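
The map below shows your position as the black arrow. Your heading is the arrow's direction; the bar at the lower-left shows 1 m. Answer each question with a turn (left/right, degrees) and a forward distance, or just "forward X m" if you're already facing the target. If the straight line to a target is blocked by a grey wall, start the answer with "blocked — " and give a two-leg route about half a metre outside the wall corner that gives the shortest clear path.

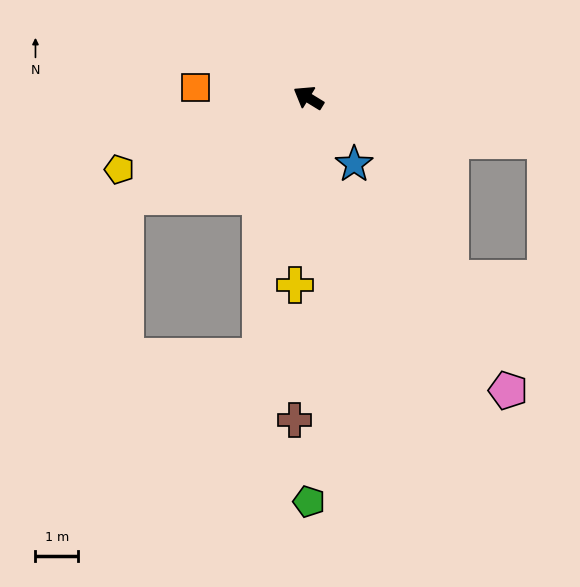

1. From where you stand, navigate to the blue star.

turn left 156°, forward 1.9 m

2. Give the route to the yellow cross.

turn left 117°, forward 4.4 m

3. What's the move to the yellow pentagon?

turn left 52°, forward 4.8 m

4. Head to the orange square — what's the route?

turn left 26°, forward 2.7 m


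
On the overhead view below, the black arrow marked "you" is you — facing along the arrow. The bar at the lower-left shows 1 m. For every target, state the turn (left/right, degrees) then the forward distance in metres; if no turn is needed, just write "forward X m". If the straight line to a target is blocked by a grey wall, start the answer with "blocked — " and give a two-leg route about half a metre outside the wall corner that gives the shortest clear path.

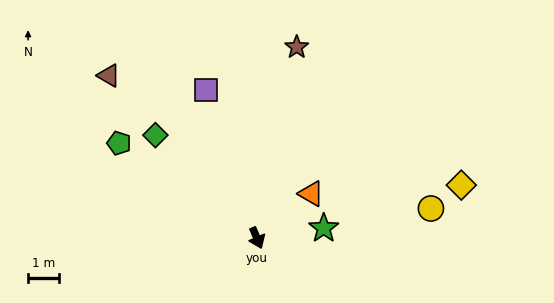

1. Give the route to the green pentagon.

turn right 148°, forward 5.4 m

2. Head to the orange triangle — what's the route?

turn left 106°, forward 2.3 m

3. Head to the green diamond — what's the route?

turn right 159°, forward 4.7 m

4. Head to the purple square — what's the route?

turn left 176°, forward 5.1 m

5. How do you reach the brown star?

turn left 145°, forward 6.3 m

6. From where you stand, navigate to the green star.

turn left 75°, forward 2.2 m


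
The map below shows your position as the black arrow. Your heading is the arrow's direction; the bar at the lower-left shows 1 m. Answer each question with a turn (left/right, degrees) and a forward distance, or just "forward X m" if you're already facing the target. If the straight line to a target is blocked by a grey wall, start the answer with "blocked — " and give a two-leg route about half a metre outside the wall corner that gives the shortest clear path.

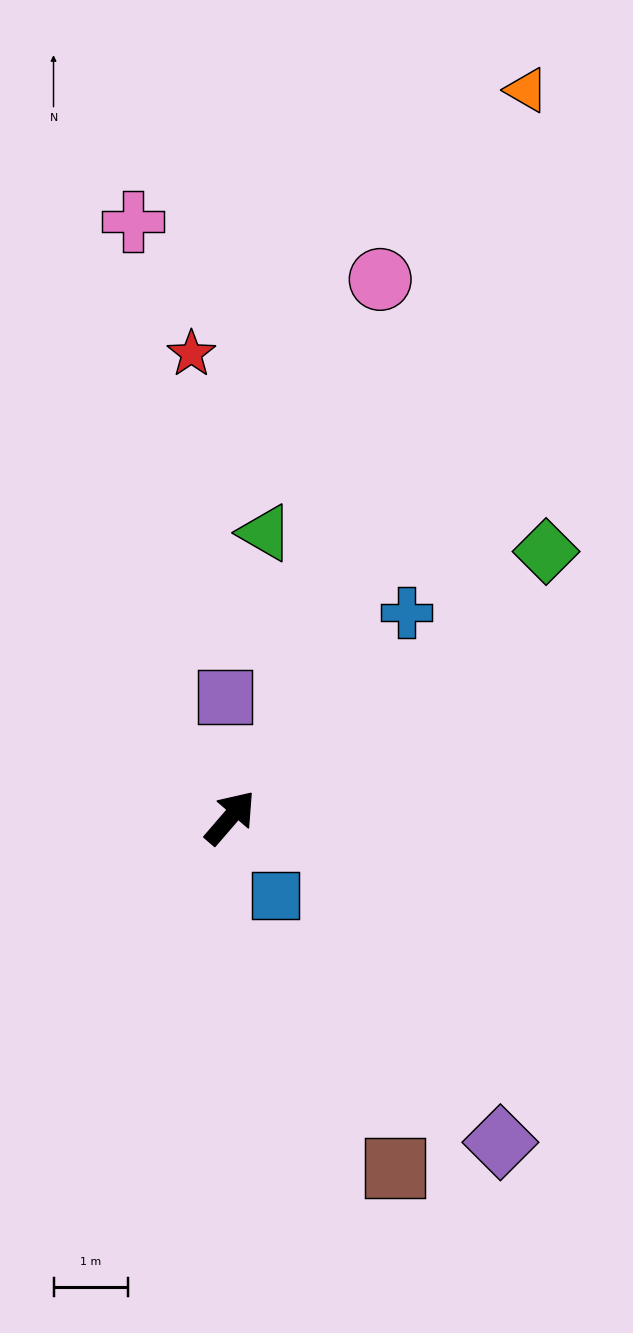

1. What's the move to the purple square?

turn left 43°, forward 1.6 m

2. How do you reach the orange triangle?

turn left 19°, forward 10.6 m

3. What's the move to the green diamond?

turn right 9°, forward 5.5 m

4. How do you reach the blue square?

turn right 109°, forward 1.2 m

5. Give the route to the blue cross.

forward 3.6 m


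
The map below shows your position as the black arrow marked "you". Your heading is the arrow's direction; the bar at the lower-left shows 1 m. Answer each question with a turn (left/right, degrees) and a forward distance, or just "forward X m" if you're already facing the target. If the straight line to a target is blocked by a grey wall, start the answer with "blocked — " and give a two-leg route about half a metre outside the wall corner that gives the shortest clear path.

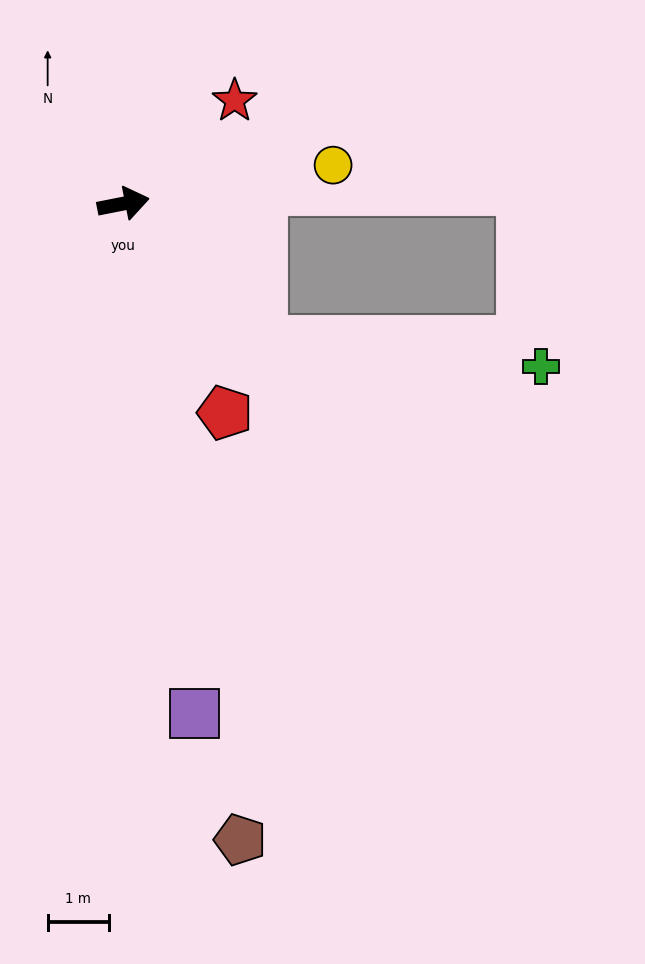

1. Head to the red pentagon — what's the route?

turn right 75°, forward 3.8 m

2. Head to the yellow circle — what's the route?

forward 3.5 m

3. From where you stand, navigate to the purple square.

turn right 93°, forward 8.4 m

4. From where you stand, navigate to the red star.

turn left 32°, forward 2.5 m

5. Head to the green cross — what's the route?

blocked — turn right 56°, forward 3.2 m, then turn left 40°, forward 4.6 m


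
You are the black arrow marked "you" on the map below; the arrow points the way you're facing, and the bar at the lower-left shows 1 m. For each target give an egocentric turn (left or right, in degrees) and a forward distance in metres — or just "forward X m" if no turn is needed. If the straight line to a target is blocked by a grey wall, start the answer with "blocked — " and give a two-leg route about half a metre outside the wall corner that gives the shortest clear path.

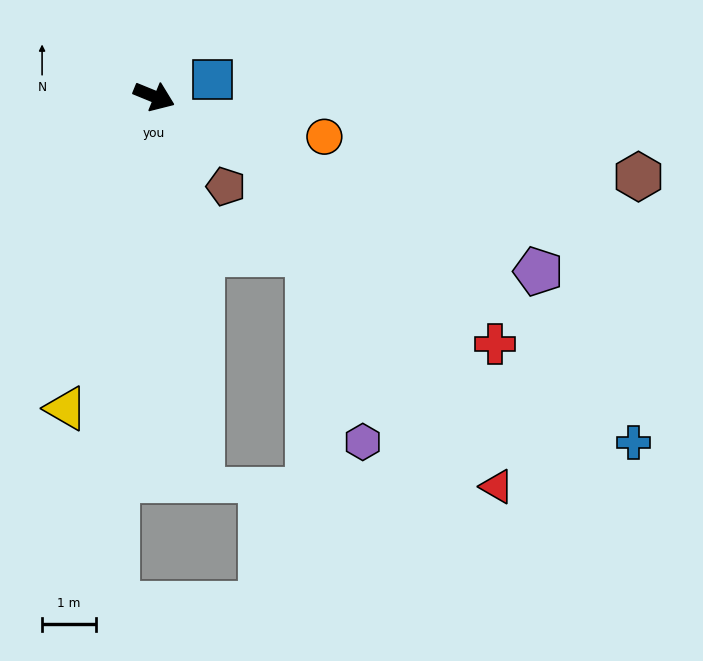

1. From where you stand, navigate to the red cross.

turn right 14°, forward 7.8 m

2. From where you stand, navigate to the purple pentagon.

turn right 2°, forward 7.8 m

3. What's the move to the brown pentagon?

turn right 29°, forward 2.1 m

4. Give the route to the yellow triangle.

turn right 84°, forward 6.0 m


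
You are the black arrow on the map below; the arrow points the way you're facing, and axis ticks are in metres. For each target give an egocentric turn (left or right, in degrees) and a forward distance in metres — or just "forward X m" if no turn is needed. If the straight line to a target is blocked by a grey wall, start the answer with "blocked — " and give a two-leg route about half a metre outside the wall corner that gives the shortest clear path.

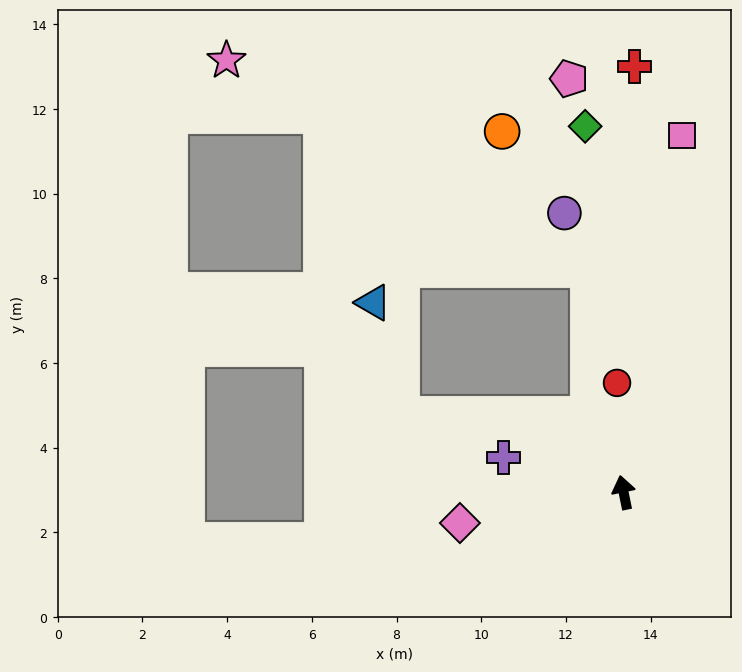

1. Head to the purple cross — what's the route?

turn left 62°, forward 3.0 m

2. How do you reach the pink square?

turn right 21°, forward 8.5 m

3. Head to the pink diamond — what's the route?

turn left 89°, forward 3.9 m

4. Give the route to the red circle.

turn right 8°, forward 2.6 m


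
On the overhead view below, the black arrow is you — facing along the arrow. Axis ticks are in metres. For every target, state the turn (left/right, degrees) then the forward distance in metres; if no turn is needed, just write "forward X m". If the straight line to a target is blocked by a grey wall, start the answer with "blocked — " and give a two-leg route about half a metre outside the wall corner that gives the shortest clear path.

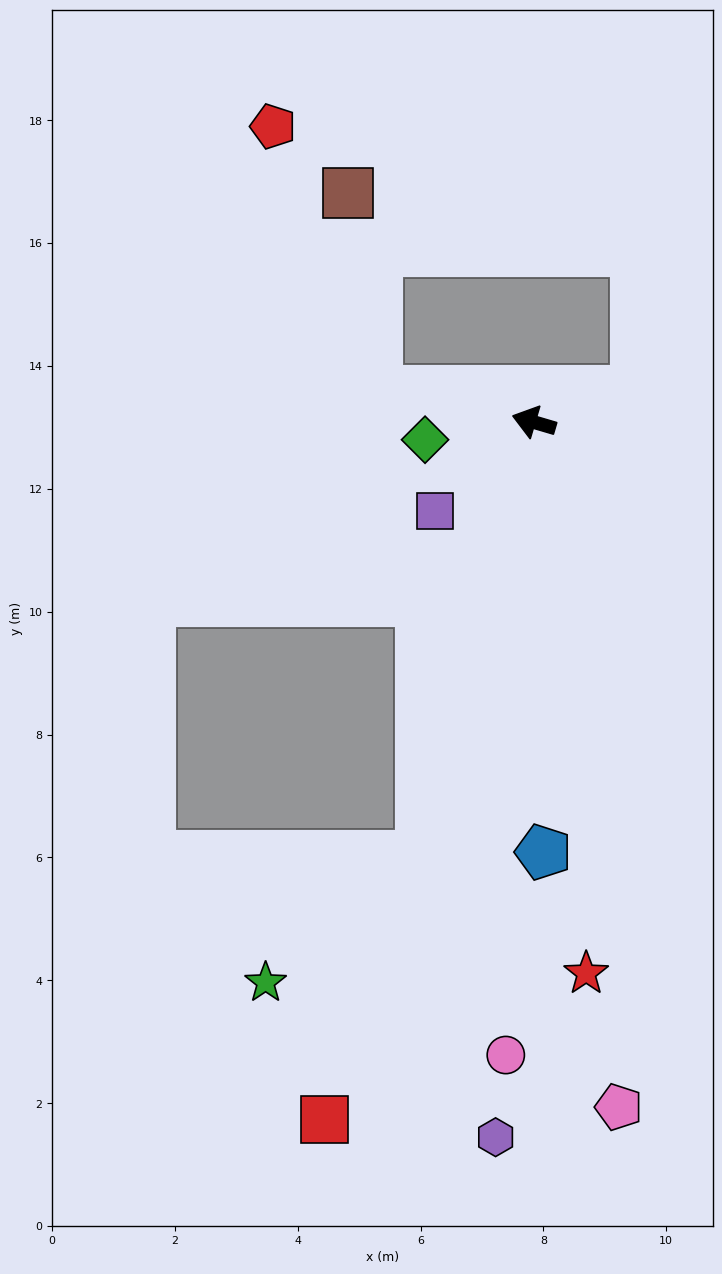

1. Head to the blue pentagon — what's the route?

turn left 108°, forward 7.0 m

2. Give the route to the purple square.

turn left 58°, forward 2.2 m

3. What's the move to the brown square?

blocked — turn left 6°, forward 2.6 m, then turn right 71°, forward 3.3 m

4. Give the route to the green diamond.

turn left 26°, forward 1.8 m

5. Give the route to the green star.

blocked — turn left 92°, forward 7.3 m, then turn right 37°, forward 3.3 m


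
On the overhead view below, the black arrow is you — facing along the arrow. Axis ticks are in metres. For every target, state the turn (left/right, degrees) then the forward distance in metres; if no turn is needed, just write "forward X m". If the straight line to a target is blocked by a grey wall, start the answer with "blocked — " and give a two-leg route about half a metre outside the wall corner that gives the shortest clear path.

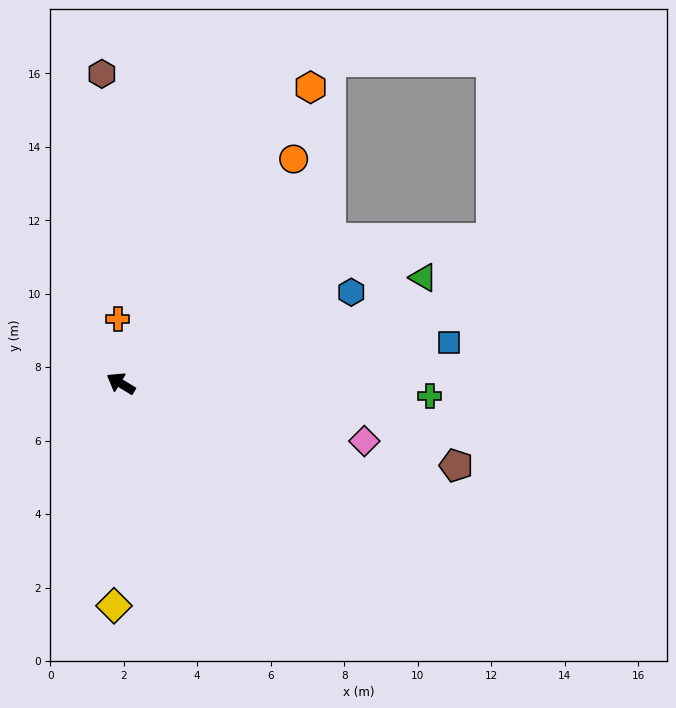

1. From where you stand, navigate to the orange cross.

turn right 56°, forward 1.8 m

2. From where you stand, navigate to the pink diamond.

turn right 162°, forward 6.8 m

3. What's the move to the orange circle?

turn right 96°, forward 7.7 m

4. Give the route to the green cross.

turn right 151°, forward 8.4 m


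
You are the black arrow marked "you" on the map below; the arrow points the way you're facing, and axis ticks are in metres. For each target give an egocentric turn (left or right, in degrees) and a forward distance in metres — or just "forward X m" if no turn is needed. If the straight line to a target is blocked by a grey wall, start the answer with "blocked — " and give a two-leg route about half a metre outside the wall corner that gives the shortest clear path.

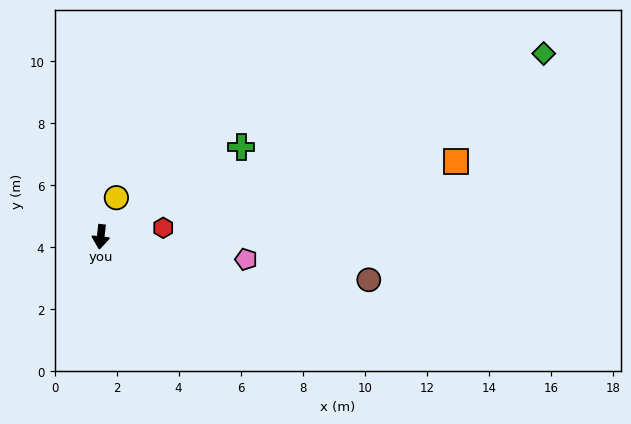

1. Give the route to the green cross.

turn left 129°, forward 5.4 m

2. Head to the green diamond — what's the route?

turn left 119°, forward 15.5 m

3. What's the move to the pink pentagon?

turn left 88°, forward 4.7 m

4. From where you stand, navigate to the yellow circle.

turn left 165°, forward 1.4 m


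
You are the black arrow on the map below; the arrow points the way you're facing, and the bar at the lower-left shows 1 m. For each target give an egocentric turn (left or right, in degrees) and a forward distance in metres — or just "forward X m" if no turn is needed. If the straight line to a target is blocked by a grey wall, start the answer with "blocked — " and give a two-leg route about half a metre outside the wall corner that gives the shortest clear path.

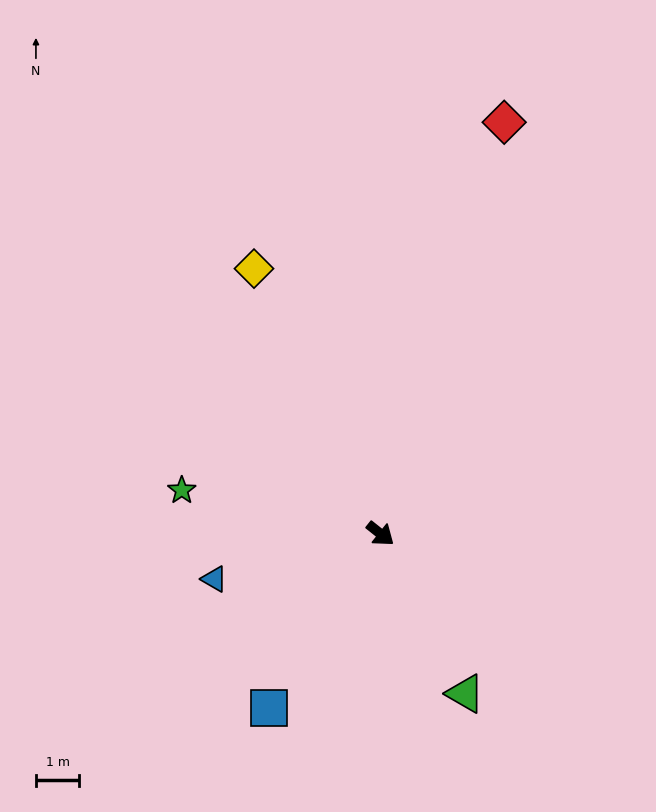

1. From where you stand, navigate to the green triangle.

turn right 24°, forward 4.2 m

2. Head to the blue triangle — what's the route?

turn right 126°, forward 4.0 m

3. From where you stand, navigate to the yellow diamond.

turn left 154°, forward 6.8 m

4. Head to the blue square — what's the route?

turn right 84°, forward 4.8 m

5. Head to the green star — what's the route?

turn right 154°, forward 4.7 m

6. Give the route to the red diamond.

turn left 112°, forward 10.0 m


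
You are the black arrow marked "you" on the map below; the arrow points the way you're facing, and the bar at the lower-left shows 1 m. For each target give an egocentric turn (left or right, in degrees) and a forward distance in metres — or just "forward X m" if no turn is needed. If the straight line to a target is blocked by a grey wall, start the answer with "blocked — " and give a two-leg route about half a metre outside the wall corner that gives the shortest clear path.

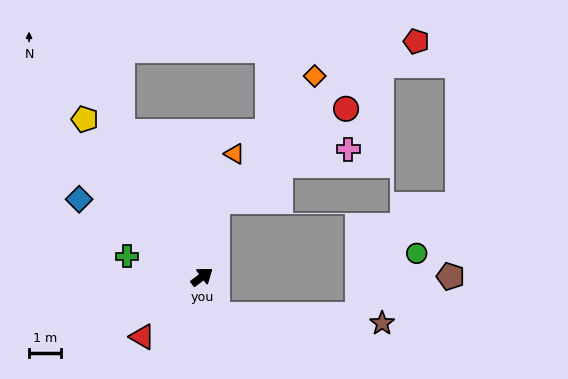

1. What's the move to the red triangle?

turn right 172°, forward 2.7 m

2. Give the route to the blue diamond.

turn left 111°, forward 4.6 m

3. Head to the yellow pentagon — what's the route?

turn left 90°, forward 6.2 m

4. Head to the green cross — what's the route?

turn left 128°, forward 2.5 m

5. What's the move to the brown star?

blocked — turn right 106°, forward 1.3 m, then turn left 66°, forward 5.2 m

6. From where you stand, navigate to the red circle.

blocked — turn left 42°, forward 2.5 m, then turn right 44°, forward 5.0 m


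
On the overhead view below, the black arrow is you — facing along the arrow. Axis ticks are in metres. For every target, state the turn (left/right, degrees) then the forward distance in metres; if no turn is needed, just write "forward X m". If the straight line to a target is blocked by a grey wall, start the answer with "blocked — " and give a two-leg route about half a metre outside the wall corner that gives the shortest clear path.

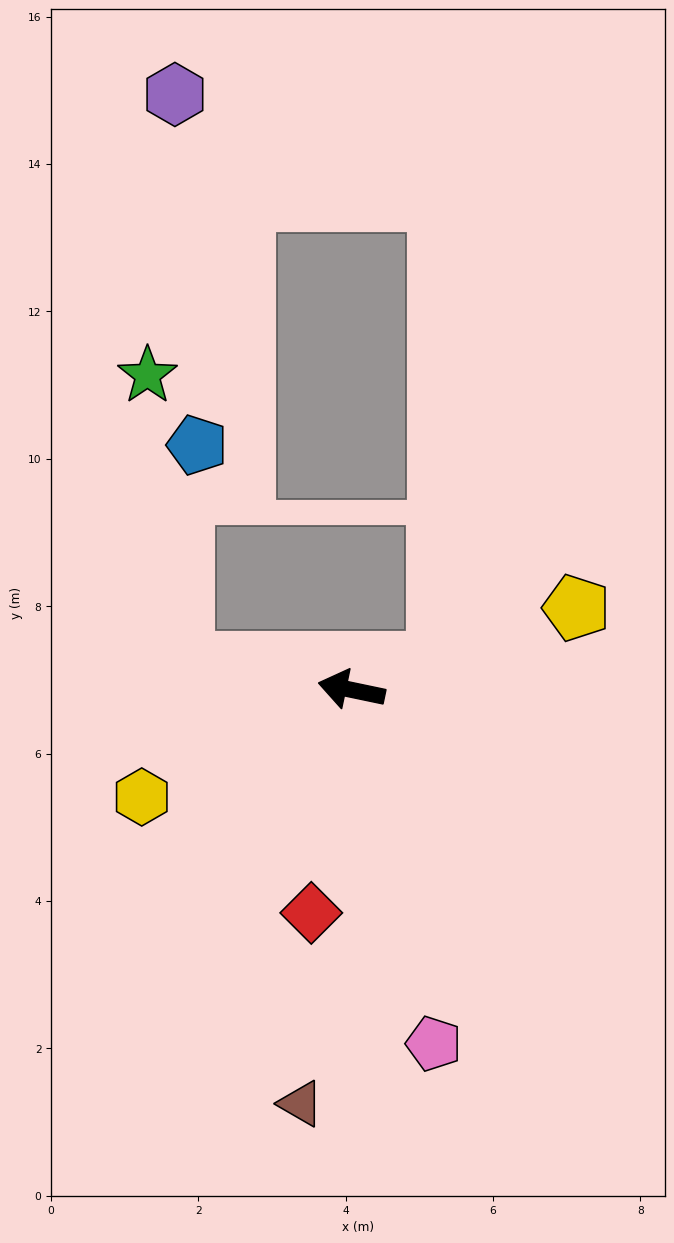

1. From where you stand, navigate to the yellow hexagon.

turn left 39°, forward 3.2 m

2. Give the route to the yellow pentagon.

turn right 148°, forward 3.2 m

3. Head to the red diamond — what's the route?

turn left 92°, forward 3.1 m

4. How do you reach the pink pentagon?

turn left 115°, forward 4.9 m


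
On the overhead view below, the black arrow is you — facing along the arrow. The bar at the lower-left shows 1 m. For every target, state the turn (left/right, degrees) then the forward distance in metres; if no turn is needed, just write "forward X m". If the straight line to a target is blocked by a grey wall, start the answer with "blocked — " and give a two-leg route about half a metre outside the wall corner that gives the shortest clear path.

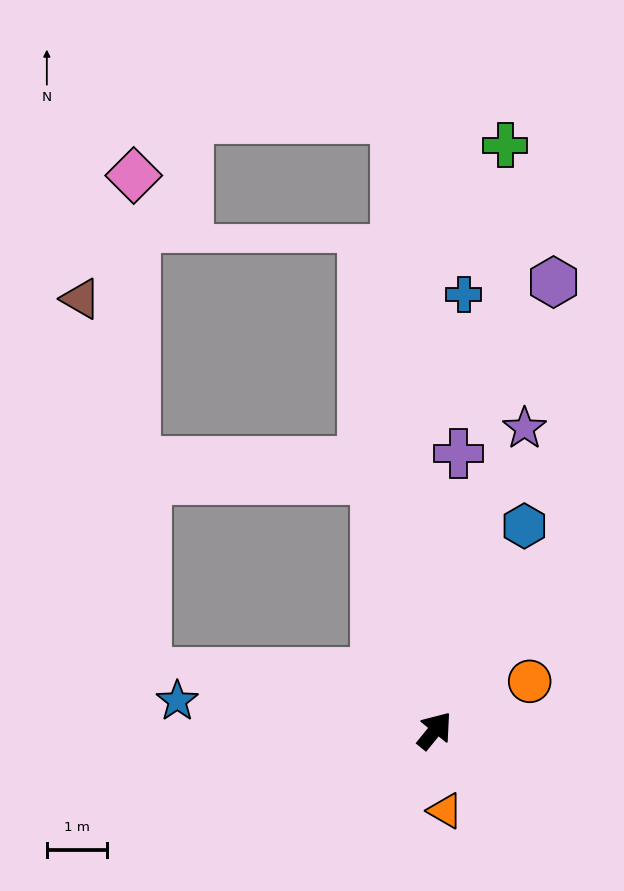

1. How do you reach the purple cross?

turn left 34°, forward 4.6 m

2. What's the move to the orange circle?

turn right 23°, forward 1.8 m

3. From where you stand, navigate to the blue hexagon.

turn left 16°, forward 3.7 m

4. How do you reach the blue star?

turn left 123°, forward 4.3 m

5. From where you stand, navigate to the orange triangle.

turn right 134°, forward 1.3 m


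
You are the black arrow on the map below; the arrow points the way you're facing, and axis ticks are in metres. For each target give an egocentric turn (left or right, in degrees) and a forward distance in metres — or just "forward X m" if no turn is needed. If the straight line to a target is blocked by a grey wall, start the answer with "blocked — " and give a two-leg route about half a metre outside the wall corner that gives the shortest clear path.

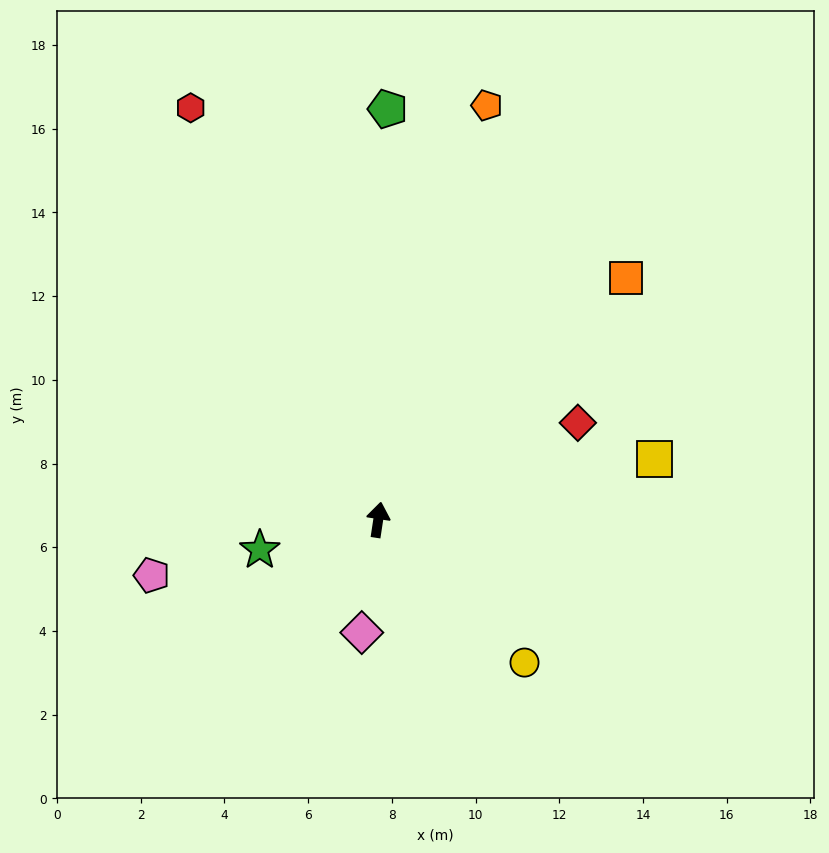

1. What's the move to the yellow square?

turn right 69°, forward 6.8 m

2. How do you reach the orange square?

turn right 37°, forward 8.3 m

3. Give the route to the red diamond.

turn right 55°, forward 5.3 m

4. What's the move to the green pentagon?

turn left 7°, forward 9.8 m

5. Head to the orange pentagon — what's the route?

turn right 6°, forward 10.2 m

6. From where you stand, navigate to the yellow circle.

turn right 126°, forward 4.9 m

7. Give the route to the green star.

turn left 113°, forward 2.9 m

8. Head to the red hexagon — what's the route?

turn left 33°, forward 10.8 m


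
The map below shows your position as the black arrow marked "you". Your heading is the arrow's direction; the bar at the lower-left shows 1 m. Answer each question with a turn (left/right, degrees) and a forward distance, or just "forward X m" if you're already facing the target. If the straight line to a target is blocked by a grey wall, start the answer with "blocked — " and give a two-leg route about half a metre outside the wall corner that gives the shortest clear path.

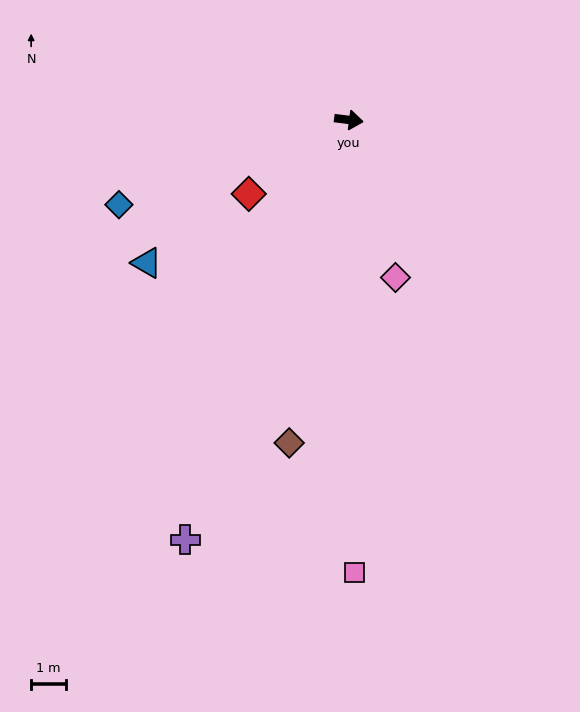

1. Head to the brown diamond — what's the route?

turn right 93°, forward 9.4 m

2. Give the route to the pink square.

turn right 82°, forward 13.0 m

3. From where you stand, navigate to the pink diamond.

turn right 66°, forward 4.7 m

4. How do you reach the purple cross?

turn right 104°, forward 12.9 m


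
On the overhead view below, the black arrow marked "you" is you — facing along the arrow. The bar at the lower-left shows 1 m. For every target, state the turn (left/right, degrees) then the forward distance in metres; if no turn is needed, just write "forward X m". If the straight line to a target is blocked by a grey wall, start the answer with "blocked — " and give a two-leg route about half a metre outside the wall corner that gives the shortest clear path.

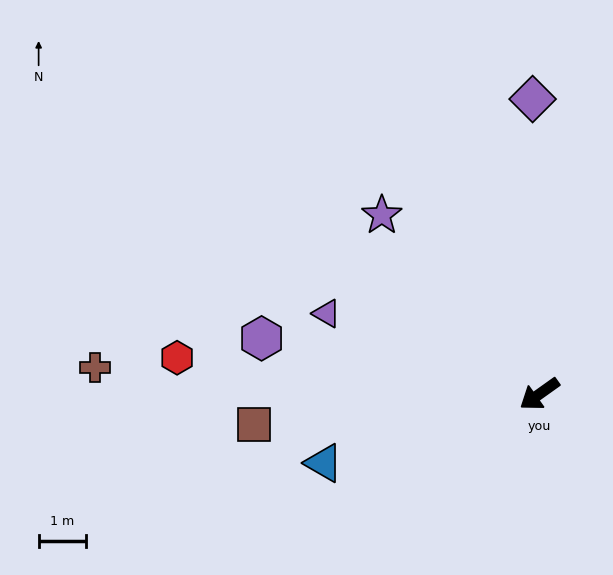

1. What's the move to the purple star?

turn right 84°, forward 5.0 m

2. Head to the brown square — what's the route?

turn right 29°, forward 6.0 m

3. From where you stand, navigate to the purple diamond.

turn right 124°, forward 6.2 m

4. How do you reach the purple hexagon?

turn right 47°, forward 6.0 m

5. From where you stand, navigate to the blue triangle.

turn right 18°, forward 4.8 m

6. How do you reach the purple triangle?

turn right 56°, forward 4.8 m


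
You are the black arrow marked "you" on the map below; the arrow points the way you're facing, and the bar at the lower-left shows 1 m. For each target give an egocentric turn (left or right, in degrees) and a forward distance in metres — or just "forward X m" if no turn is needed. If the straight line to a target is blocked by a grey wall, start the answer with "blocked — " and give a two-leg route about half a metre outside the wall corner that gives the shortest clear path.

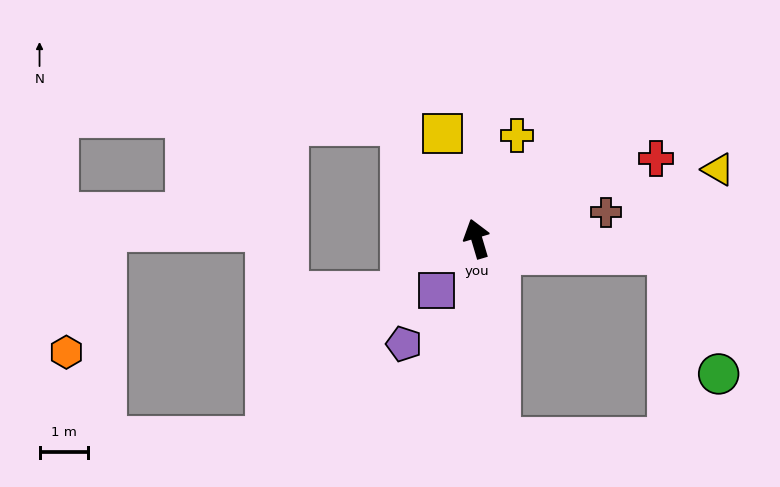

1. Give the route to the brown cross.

turn right 95°, forward 2.7 m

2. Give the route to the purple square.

turn left 126°, forward 1.4 m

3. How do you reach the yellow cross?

turn right 38°, forward 2.3 m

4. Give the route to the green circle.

blocked — turn right 111°, forward 4.0 m, then turn right 62°, forward 2.7 m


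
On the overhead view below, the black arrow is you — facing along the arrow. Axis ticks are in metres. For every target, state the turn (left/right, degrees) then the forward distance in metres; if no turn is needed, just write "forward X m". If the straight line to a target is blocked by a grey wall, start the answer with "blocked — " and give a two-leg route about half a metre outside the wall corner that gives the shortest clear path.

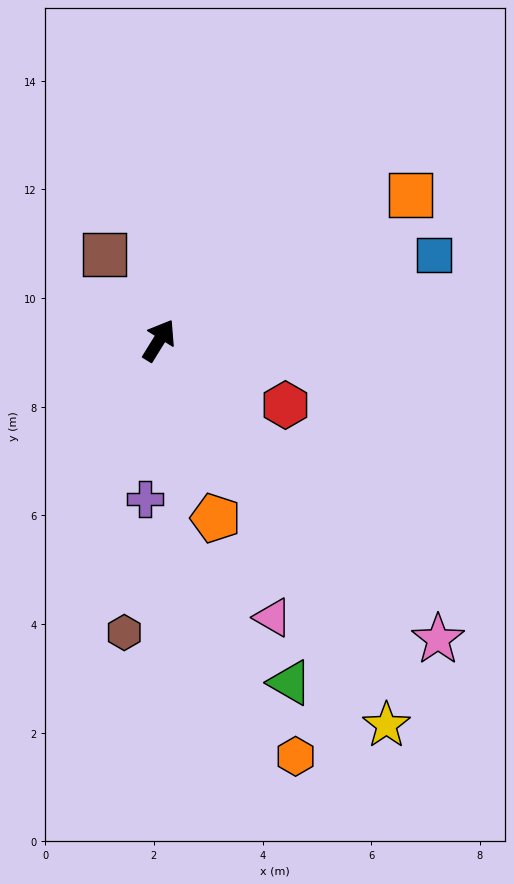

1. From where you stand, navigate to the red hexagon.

turn right 85°, forward 2.6 m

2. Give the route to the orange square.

turn right 28°, forward 5.3 m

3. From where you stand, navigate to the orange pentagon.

turn right 131°, forward 3.4 m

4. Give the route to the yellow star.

turn right 118°, forward 8.2 m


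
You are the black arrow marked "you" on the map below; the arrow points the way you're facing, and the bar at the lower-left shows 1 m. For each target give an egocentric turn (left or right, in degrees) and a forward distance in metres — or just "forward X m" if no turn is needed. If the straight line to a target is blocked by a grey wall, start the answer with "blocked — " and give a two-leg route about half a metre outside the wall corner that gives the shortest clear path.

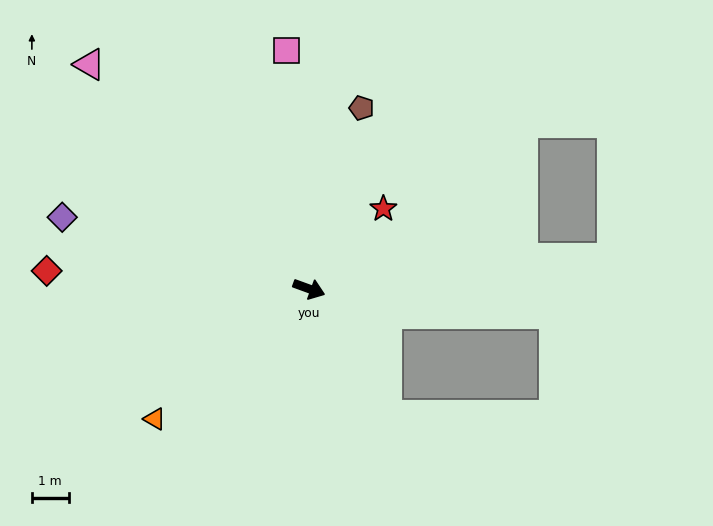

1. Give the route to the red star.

turn left 67°, forward 3.0 m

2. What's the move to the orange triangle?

turn right 120°, forward 5.5 m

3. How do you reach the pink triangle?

turn left 154°, forward 8.5 m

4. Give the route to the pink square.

turn left 115°, forward 6.5 m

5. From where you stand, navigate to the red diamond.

turn right 164°, forward 7.1 m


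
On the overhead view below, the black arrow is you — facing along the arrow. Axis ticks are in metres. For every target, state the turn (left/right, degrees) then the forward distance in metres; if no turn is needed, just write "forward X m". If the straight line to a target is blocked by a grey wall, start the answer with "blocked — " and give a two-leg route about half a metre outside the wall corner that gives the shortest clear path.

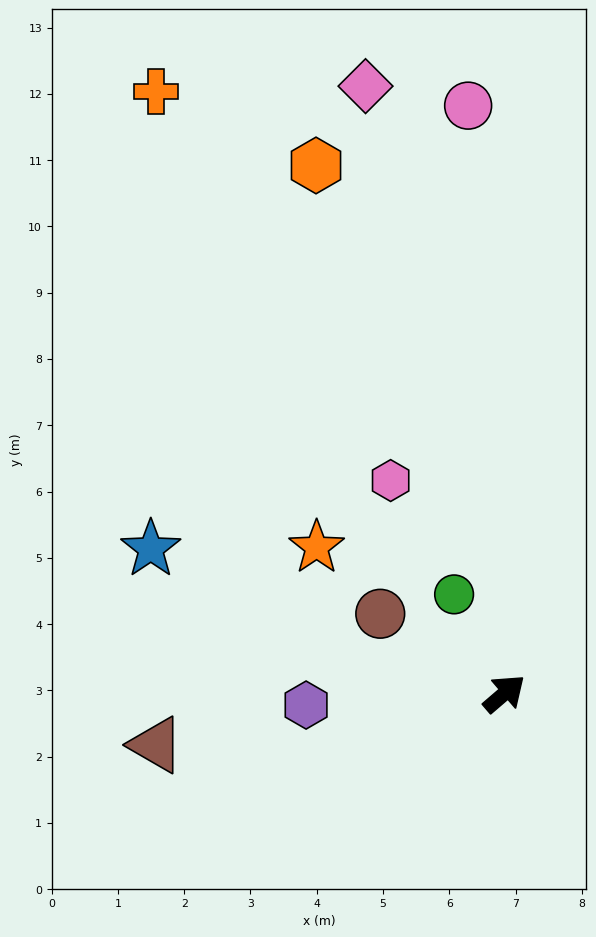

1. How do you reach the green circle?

turn left 76°, forward 1.7 m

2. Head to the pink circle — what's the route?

turn left 53°, forward 8.9 m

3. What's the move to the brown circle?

turn left 107°, forward 2.2 m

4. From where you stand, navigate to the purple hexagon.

turn left 143°, forward 3.0 m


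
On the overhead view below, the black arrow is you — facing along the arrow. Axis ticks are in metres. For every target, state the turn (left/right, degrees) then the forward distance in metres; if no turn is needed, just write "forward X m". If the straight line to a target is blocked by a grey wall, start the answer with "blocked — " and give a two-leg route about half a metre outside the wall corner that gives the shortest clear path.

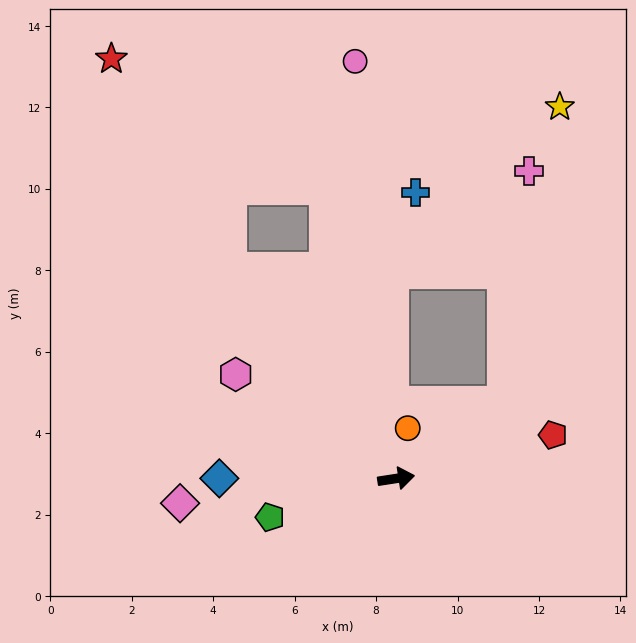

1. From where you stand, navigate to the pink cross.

blocked — turn left 26°, forward 3.2 m, then turn left 49°, forward 5.7 m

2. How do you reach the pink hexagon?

turn left 138°, forward 4.7 m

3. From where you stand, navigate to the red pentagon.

turn left 7°, forward 4.0 m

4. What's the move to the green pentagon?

turn right 172°, forward 3.2 m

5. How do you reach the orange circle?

turn left 68°, forward 1.3 m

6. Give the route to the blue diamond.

turn left 171°, forward 4.3 m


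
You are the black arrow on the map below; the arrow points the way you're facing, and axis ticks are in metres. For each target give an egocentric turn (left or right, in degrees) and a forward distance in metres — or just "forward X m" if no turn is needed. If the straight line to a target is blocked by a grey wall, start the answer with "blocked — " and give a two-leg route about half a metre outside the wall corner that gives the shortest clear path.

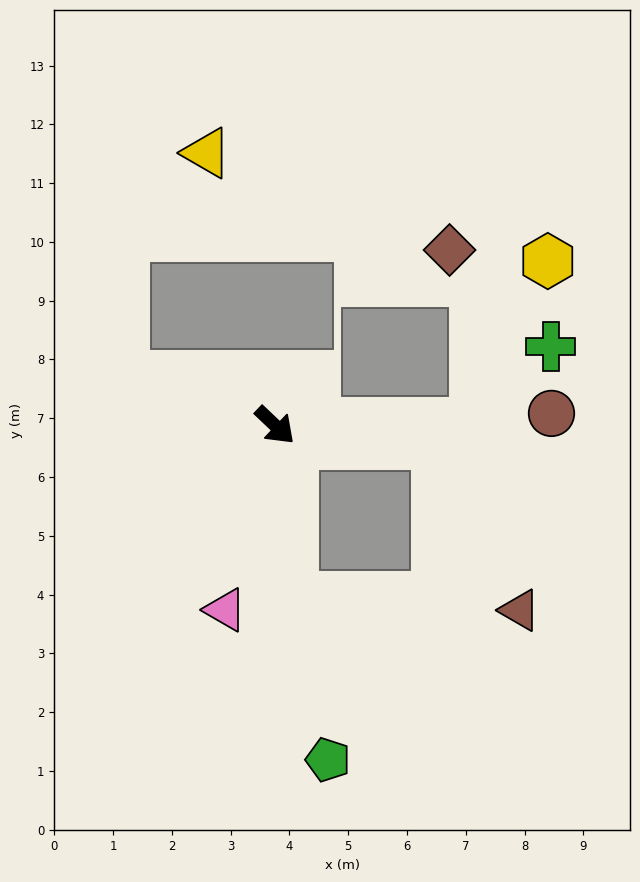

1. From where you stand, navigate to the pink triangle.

turn right 62°, forward 3.3 m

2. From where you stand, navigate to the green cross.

blocked — turn left 44°, forward 3.4 m, then turn left 44°, forward 1.8 m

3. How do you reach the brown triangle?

blocked — turn left 37°, forward 2.8 m, then turn right 57°, forward 3.2 m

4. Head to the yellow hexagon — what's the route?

blocked — turn left 44°, forward 3.4 m, then turn left 65°, forward 3.0 m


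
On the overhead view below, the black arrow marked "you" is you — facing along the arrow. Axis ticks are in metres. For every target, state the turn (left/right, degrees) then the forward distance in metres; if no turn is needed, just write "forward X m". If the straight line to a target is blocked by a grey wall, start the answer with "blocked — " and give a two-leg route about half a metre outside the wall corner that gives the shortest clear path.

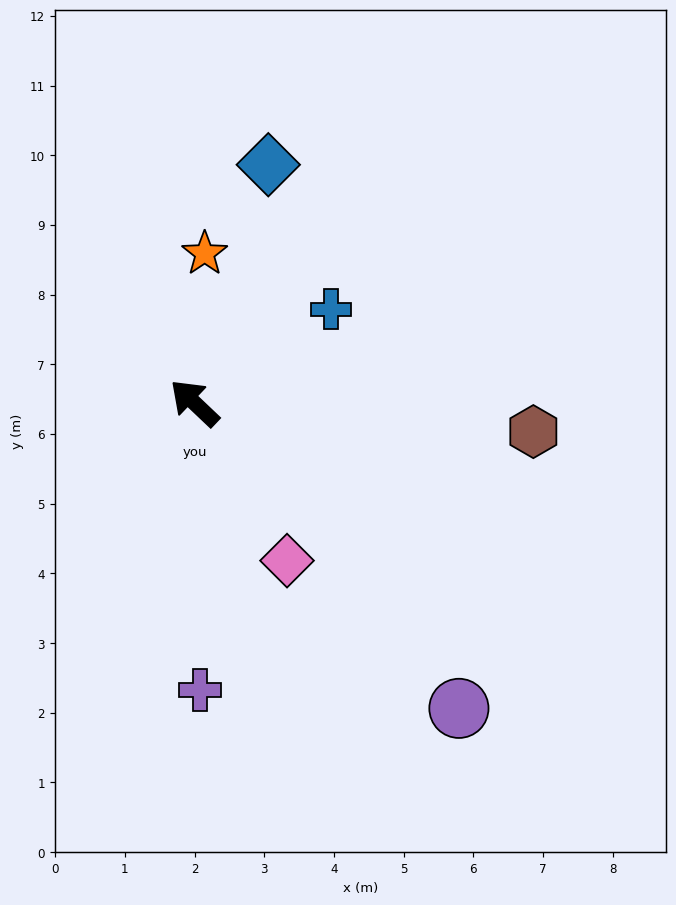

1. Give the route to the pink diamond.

turn left 164°, forward 2.6 m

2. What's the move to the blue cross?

turn right 102°, forward 2.4 m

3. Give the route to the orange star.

turn right 50°, forward 2.1 m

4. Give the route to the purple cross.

turn left 135°, forward 4.1 m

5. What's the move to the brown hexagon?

turn right 141°, forward 4.9 m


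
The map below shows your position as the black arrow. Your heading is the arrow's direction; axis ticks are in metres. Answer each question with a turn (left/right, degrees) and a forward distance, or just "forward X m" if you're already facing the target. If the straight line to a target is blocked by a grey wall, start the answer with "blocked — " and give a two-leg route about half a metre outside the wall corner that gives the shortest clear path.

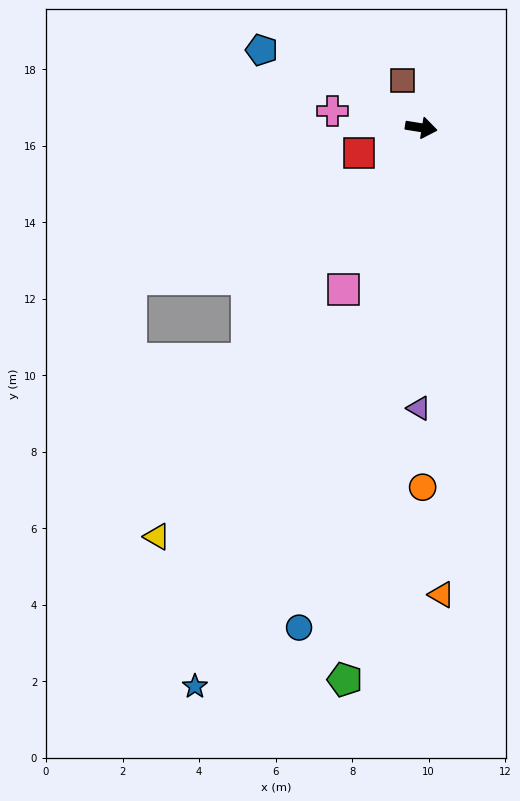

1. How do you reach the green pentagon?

turn right 89°, forward 14.6 m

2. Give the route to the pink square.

turn right 106°, forward 4.7 m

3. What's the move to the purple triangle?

turn right 81°, forward 7.3 m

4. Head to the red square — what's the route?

turn right 149°, forward 1.8 m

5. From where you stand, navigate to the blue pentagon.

turn left 163°, forward 4.6 m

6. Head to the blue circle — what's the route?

turn right 95°, forward 13.5 m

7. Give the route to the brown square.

turn left 121°, forward 1.3 m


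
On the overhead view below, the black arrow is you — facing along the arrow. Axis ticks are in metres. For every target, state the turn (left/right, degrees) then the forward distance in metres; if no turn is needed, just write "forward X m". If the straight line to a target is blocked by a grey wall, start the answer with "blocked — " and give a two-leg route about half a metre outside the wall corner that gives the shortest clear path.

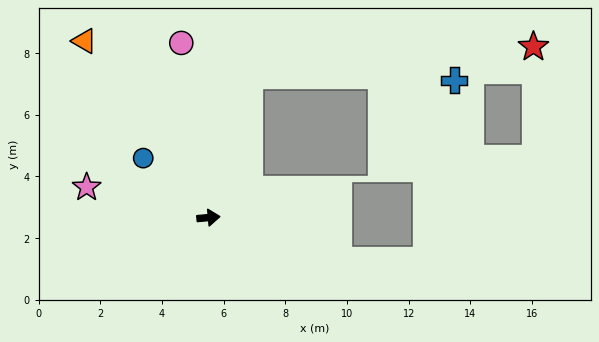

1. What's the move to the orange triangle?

turn left 120°, forward 7.0 m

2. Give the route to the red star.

blocked — turn left 69°, forward 4.8 m, then turn right 68°, forward 9.2 m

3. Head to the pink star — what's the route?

turn left 161°, forward 4.1 m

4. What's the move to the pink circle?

turn left 94°, forward 5.7 m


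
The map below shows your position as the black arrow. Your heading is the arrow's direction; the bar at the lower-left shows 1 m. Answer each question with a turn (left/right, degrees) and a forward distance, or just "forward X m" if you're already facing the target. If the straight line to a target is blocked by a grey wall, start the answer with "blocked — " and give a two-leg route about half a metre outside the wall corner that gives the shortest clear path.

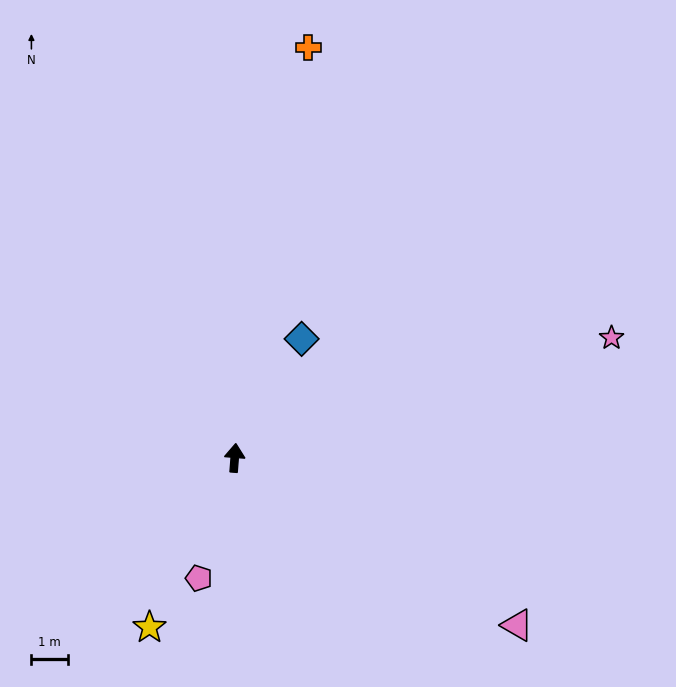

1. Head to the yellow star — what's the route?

turn left 158°, forward 5.2 m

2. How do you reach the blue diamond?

turn right 25°, forward 3.7 m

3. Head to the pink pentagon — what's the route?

turn left 168°, forward 3.4 m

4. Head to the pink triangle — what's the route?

turn right 116°, forward 9.0 m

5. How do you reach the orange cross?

turn right 6°, forward 11.4 m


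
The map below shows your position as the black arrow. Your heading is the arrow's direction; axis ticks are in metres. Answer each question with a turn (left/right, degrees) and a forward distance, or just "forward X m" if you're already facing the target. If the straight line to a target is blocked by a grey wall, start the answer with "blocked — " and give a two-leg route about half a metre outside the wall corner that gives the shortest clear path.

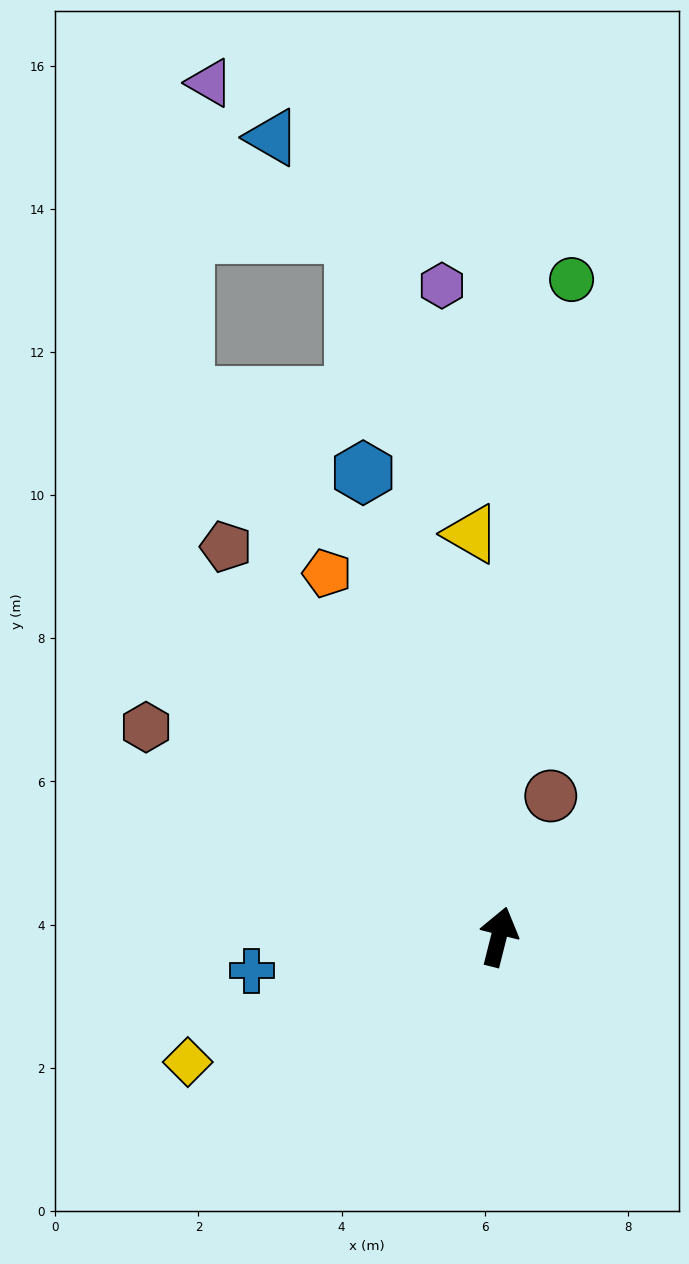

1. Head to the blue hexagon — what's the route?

turn left 30°, forward 6.8 m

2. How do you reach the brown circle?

turn right 6°, forward 2.1 m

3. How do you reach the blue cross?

turn left 112°, forward 3.5 m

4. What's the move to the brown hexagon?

turn left 73°, forward 5.7 m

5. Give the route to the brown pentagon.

turn left 49°, forward 6.6 m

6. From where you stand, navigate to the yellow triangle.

turn left 18°, forward 5.6 m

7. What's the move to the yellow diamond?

turn left 126°, forward 4.7 m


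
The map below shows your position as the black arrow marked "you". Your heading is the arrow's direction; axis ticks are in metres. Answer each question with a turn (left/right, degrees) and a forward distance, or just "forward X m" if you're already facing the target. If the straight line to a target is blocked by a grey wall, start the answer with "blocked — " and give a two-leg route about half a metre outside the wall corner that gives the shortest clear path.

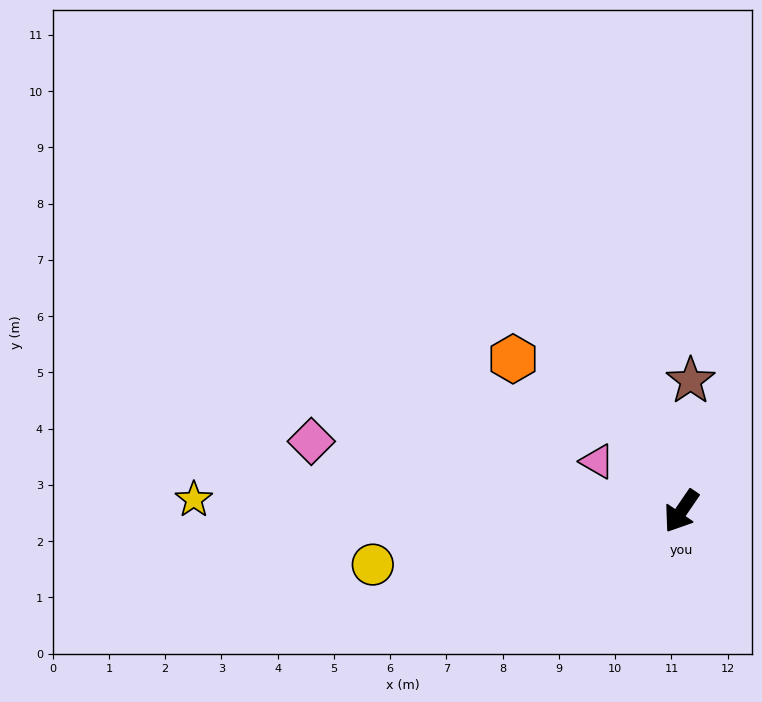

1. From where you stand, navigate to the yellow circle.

turn right 46°, forward 5.6 m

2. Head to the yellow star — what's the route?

turn right 57°, forward 8.7 m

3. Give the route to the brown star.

turn right 150°, forward 2.3 m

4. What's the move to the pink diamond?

turn right 66°, forward 6.7 m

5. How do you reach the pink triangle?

turn right 86°, forward 1.7 m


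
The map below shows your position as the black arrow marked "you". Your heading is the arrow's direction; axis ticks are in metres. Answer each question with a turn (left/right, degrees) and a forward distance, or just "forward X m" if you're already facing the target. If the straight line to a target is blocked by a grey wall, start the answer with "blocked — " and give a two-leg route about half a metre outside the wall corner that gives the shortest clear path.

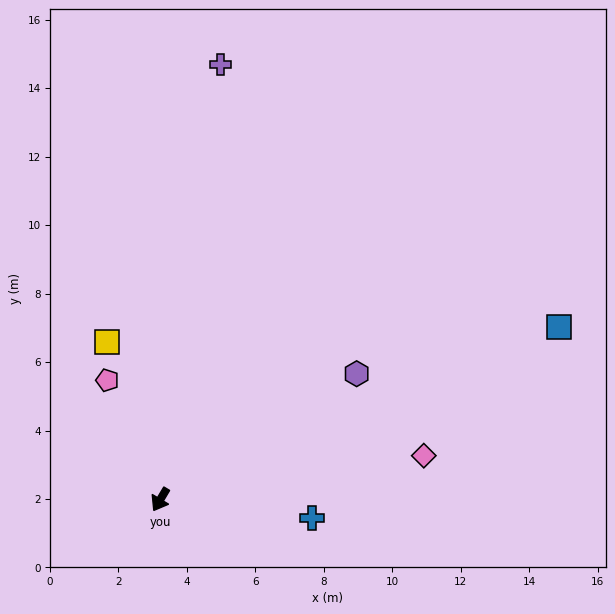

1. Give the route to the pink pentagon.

turn right 125°, forward 3.8 m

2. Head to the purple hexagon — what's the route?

turn left 153°, forward 6.8 m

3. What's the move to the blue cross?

turn left 114°, forward 4.5 m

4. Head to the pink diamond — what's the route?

turn left 130°, forward 7.8 m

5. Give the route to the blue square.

turn left 144°, forward 12.7 m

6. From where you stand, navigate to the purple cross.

turn right 157°, forward 12.8 m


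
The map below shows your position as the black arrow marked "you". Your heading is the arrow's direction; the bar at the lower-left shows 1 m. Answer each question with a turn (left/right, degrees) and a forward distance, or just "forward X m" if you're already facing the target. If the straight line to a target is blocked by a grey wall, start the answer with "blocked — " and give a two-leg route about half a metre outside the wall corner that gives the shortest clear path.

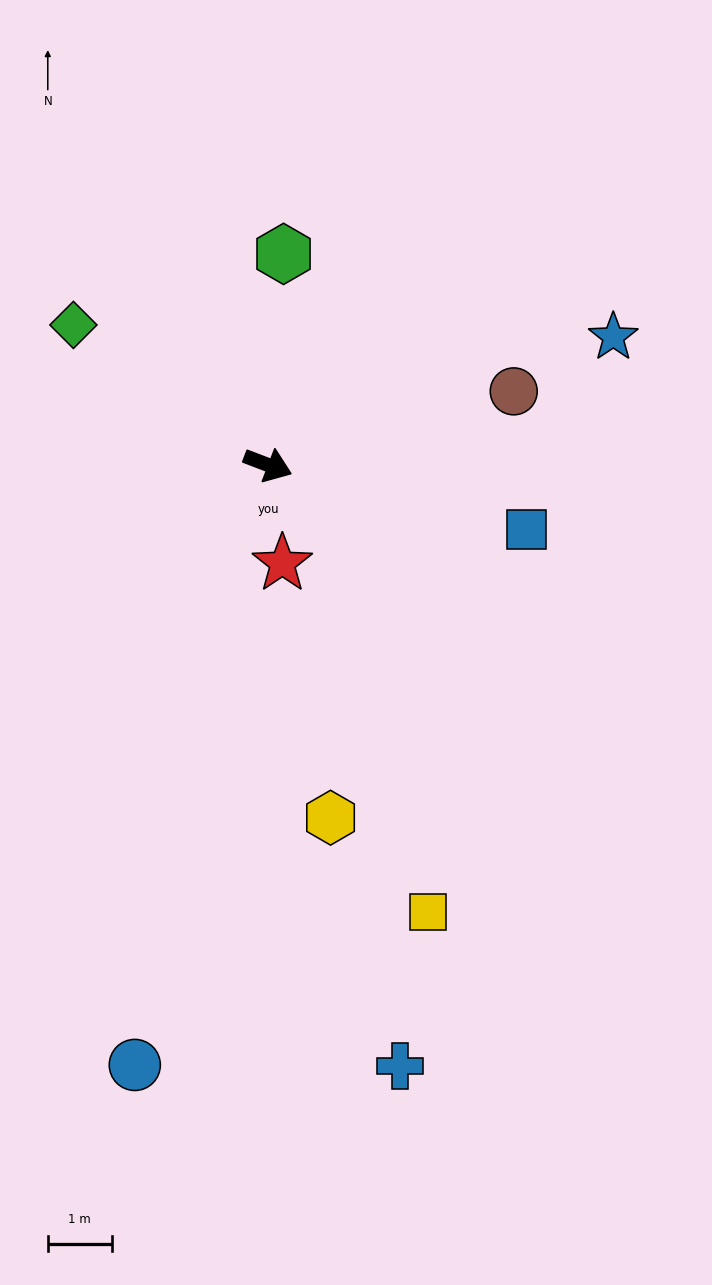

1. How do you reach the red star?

turn right 61°, forward 1.6 m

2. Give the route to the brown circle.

turn left 38°, forward 4.0 m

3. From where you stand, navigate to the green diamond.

turn left 165°, forward 3.7 m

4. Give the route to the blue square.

turn left 7°, forward 4.2 m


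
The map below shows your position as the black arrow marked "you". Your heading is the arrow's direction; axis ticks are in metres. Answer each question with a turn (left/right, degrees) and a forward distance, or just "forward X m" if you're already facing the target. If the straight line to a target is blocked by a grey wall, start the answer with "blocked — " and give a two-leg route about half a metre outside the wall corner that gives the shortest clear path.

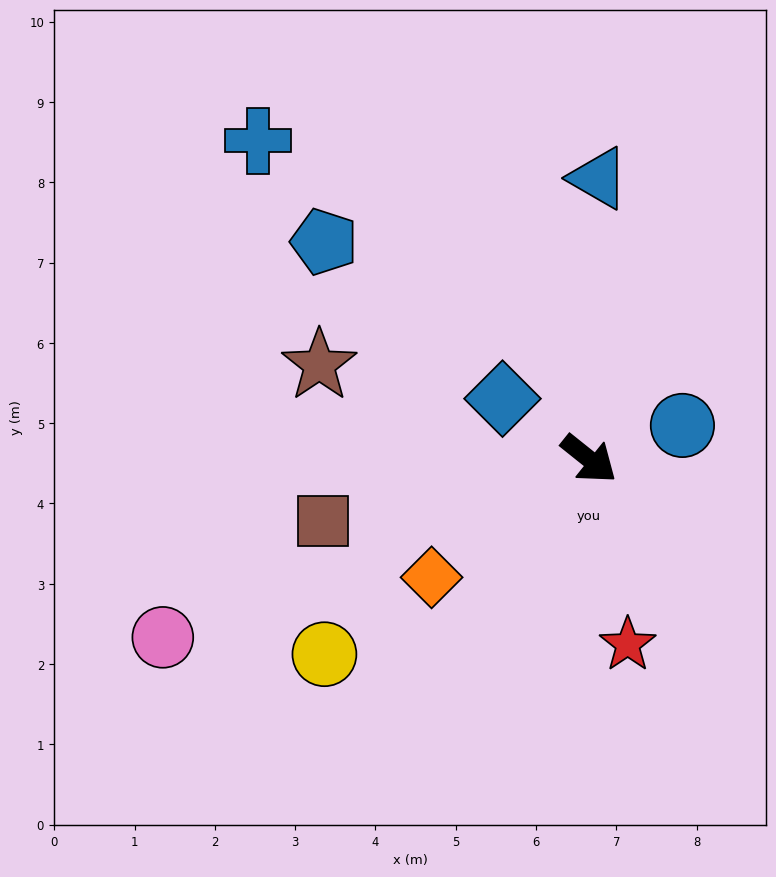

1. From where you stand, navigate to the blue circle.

turn left 58°, forward 1.2 m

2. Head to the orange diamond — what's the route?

turn right 104°, forward 2.5 m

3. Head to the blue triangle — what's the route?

turn left 127°, forward 3.5 m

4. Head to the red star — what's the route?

turn right 40°, forward 2.4 m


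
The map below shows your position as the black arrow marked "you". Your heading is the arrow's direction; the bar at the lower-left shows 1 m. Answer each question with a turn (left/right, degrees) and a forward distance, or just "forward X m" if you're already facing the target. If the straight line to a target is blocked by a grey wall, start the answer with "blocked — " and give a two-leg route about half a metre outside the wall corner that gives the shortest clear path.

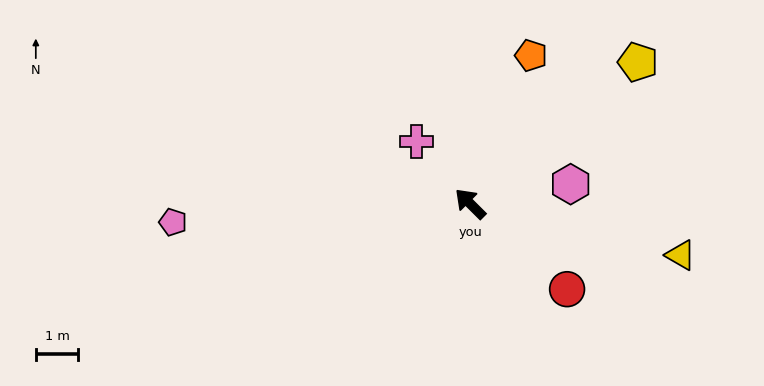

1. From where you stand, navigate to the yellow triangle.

turn right 149°, forward 5.1 m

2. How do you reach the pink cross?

turn right 4°, forward 1.9 m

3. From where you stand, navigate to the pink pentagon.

turn left 48°, forward 7.0 m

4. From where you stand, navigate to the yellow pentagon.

turn right 95°, forward 5.2 m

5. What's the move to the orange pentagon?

turn right 67°, forward 3.8 m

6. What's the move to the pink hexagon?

turn right 124°, forward 2.4 m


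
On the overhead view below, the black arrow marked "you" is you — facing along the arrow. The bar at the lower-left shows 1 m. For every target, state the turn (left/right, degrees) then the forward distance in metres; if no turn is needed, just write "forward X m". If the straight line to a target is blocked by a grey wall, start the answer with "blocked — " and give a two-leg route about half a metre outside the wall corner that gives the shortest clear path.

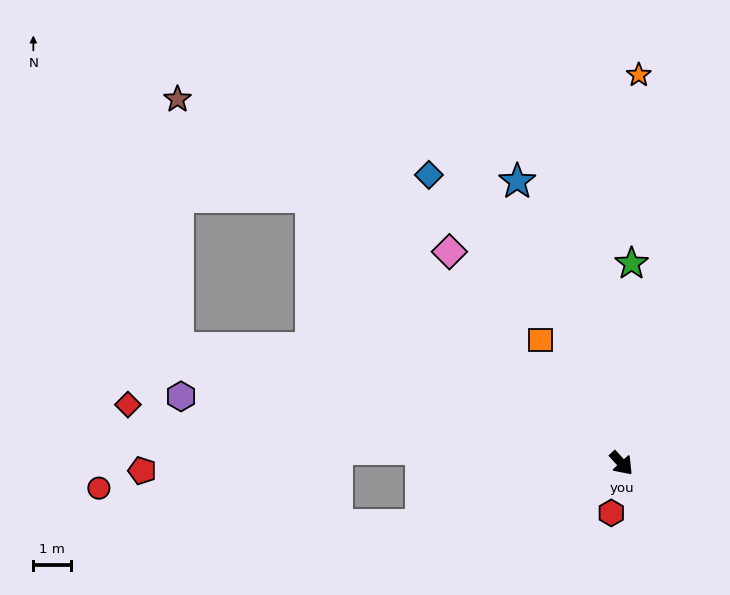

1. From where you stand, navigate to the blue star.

turn left 158°, forward 8.0 m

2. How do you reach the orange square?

turn left 171°, forward 3.9 m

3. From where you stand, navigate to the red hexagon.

turn right 54°, forward 1.3 m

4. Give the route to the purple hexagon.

turn right 141°, forward 11.8 m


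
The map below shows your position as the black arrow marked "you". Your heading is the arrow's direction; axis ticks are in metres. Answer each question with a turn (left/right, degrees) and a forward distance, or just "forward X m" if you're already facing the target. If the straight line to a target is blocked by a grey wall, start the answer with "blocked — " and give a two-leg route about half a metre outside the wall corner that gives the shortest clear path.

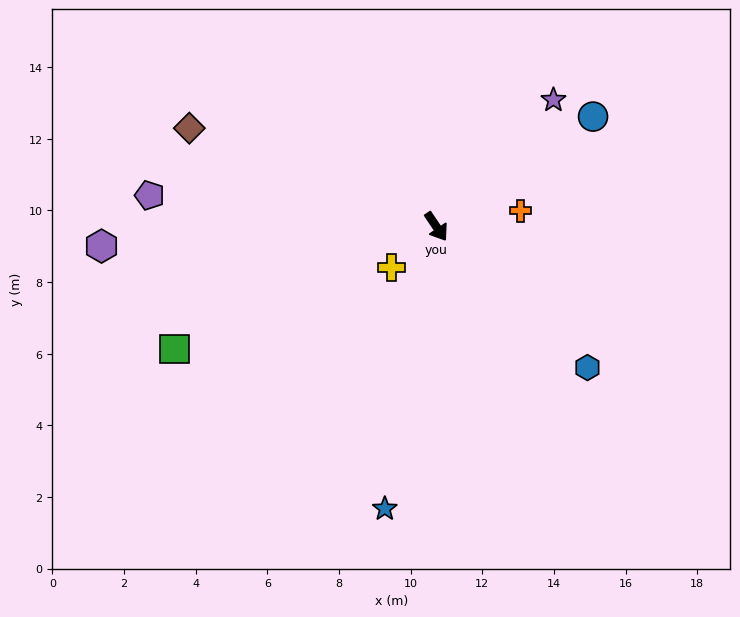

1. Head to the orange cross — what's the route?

turn left 67°, forward 2.4 m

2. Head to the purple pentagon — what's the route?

turn right 130°, forward 8.1 m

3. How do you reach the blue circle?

turn left 91°, forward 5.3 m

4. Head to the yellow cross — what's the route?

turn right 81°, forward 1.7 m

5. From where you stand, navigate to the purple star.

turn left 103°, forward 4.8 m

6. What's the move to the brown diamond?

turn right 146°, forward 7.4 m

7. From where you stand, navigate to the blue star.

turn right 44°, forward 8.0 m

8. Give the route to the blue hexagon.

turn left 13°, forward 5.8 m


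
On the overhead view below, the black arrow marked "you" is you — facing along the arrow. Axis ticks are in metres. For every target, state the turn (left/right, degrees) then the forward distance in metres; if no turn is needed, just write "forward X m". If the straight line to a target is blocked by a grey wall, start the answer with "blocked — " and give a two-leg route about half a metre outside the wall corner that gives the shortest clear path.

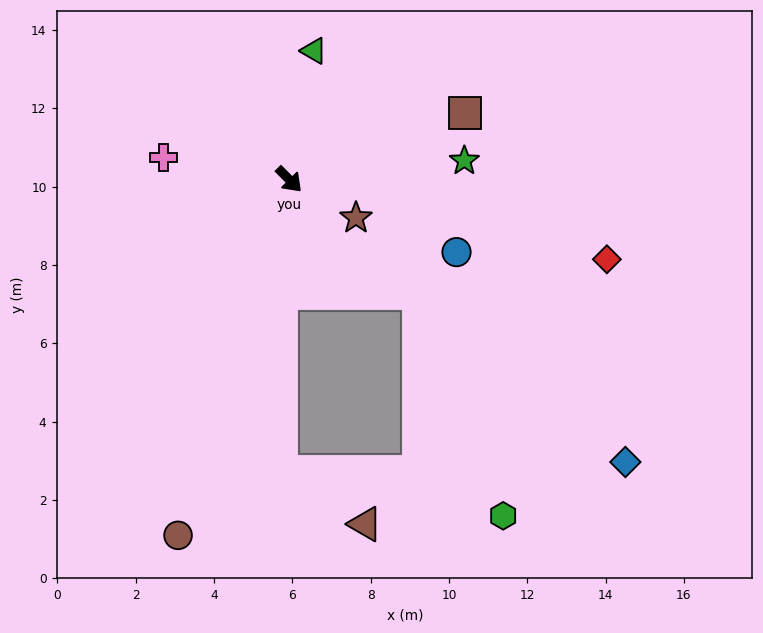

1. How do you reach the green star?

turn left 51°, forward 4.5 m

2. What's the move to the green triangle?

turn left 124°, forward 3.3 m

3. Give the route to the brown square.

turn left 66°, forward 4.8 m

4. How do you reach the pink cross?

turn right 145°, forward 3.3 m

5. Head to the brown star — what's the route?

turn left 15°, forward 2.0 m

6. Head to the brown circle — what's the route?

turn right 62°, forward 9.5 m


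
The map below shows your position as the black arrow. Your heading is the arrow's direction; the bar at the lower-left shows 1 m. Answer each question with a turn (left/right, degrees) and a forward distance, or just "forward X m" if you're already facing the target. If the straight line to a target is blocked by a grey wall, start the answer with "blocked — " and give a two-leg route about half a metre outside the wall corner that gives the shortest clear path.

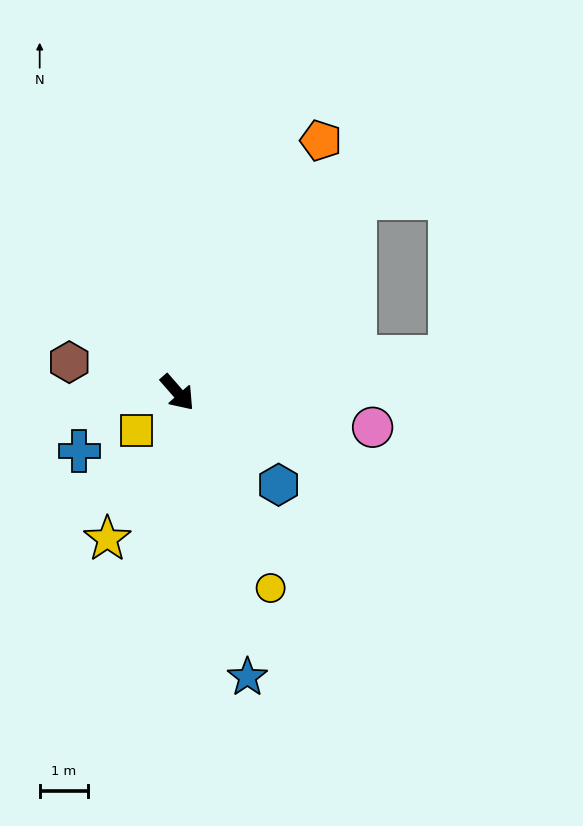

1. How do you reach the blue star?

turn right 27°, forward 6.0 m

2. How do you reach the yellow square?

turn right 88°, forward 1.1 m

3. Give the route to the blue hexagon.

turn left 6°, forward 2.8 m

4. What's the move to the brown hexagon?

turn right 147°, forward 2.3 m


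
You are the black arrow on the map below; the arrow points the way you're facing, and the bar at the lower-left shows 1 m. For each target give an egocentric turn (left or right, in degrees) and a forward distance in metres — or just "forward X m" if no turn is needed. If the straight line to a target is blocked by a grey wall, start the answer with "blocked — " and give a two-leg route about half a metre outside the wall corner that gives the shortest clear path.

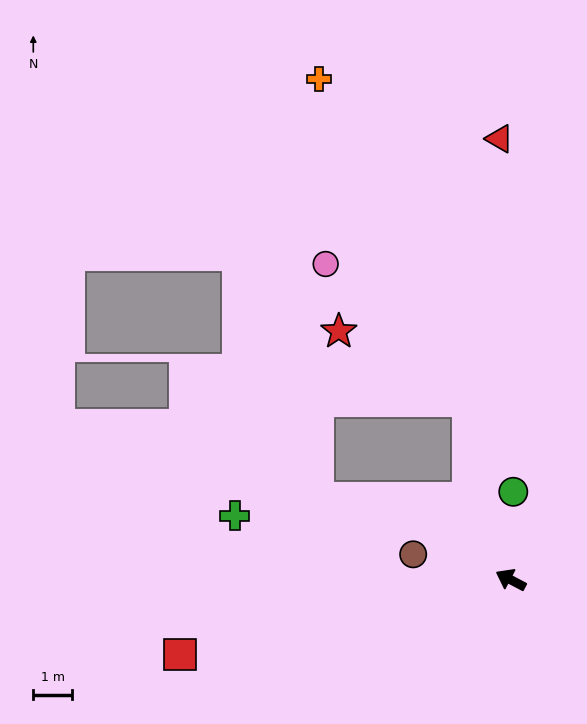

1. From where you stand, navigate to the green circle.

turn right 64°, forward 2.3 m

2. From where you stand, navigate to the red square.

turn left 41°, forward 8.7 m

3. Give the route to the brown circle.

turn left 13°, forward 2.6 m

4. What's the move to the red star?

blocked — turn right 49°, forward 4.8 m, then turn left 49°, forward 3.8 m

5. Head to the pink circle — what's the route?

blocked — turn right 49°, forward 4.8 m, then turn left 33°, forward 5.1 m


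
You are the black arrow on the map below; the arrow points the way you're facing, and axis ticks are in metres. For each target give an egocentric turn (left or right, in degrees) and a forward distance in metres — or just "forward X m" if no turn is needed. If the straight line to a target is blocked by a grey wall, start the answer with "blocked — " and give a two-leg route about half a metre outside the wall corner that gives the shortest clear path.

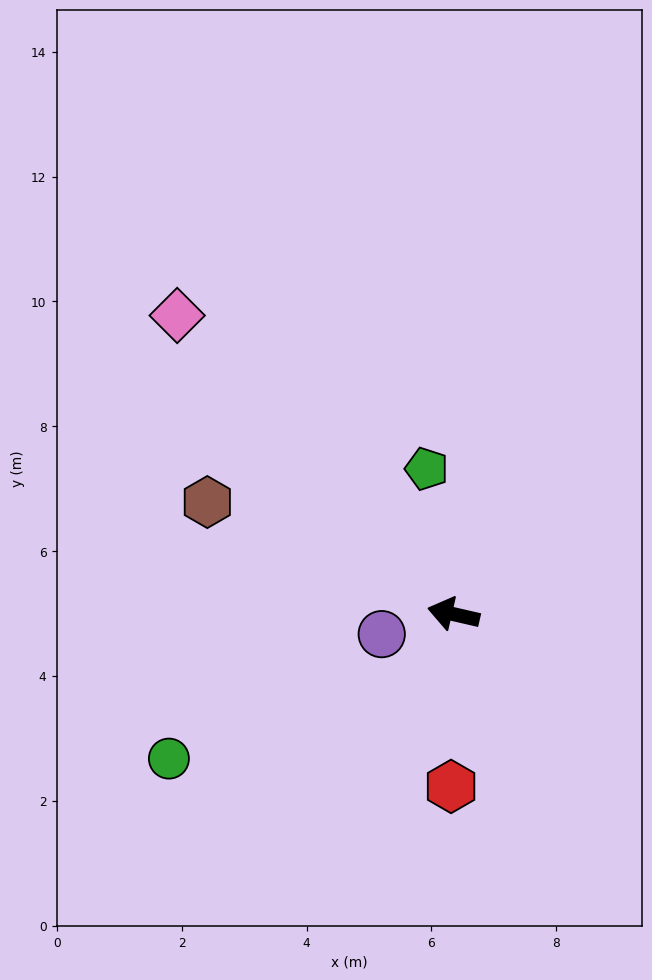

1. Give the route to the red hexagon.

turn left 102°, forward 2.8 m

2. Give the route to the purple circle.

turn left 28°, forward 1.2 m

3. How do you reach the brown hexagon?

turn right 12°, forward 4.3 m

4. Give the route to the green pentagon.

turn right 67°, forward 2.4 m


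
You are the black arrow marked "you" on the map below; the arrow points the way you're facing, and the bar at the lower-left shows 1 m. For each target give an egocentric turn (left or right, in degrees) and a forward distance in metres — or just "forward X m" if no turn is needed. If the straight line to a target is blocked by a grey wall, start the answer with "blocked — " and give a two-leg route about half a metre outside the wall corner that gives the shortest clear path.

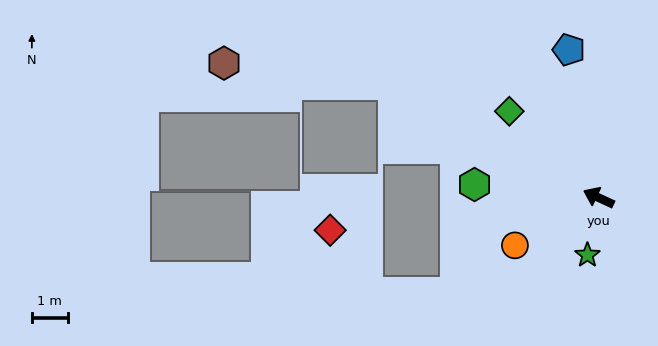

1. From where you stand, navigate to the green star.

turn left 104°, forward 1.6 m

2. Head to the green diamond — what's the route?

turn right 19°, forward 3.5 m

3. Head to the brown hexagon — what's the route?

blocked — turn right 4°, forward 6.5 m, then turn left 21°, forward 4.8 m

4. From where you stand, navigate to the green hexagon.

turn left 19°, forward 3.5 m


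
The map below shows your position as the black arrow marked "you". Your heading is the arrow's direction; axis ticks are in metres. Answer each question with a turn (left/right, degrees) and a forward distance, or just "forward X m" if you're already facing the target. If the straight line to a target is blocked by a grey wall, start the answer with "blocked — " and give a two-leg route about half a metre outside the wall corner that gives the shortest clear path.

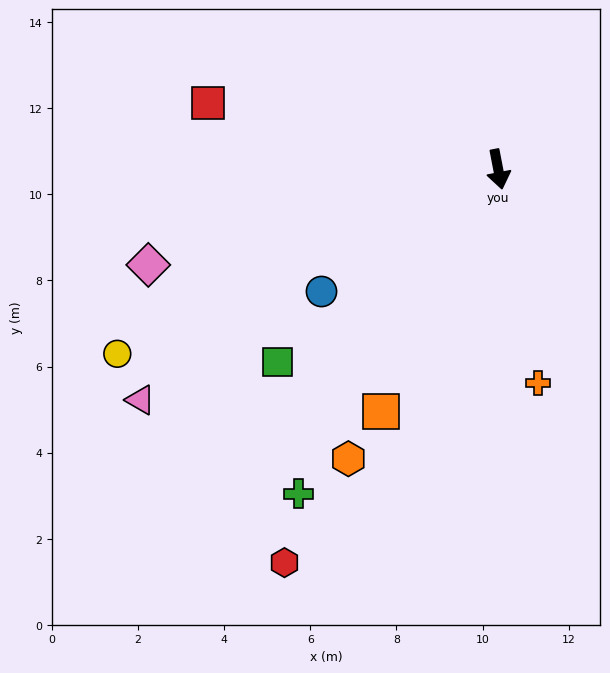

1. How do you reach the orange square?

turn right 37°, forward 6.3 m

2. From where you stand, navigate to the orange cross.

forward 5.0 m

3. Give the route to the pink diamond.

turn right 86°, forward 8.4 m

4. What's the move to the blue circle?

turn right 66°, forward 5.0 m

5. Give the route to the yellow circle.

turn right 75°, forward 9.8 m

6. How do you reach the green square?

turn right 60°, forward 6.8 m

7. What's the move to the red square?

turn right 114°, forward 6.9 m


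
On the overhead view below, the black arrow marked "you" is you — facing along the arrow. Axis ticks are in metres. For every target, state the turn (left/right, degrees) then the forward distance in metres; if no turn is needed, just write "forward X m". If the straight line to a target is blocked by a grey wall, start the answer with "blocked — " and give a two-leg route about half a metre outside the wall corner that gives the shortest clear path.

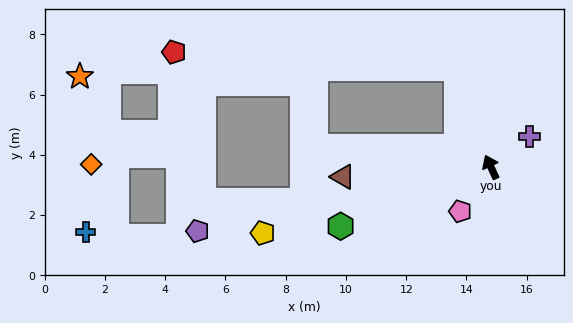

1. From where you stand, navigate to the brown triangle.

turn left 69°, forward 4.9 m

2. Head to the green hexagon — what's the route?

turn left 87°, forward 5.4 m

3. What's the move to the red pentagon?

blocked — turn right 5°, forward 3.5 m, then turn left 67°, forward 9.4 m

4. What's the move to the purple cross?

turn right 76°, forward 1.6 m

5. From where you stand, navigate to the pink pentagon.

turn left 121°, forward 1.8 m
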